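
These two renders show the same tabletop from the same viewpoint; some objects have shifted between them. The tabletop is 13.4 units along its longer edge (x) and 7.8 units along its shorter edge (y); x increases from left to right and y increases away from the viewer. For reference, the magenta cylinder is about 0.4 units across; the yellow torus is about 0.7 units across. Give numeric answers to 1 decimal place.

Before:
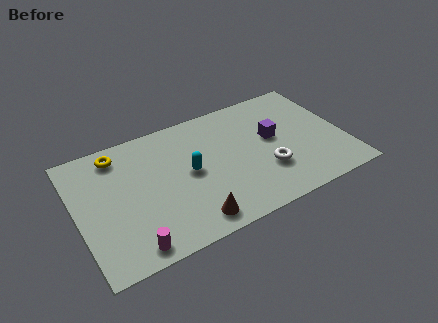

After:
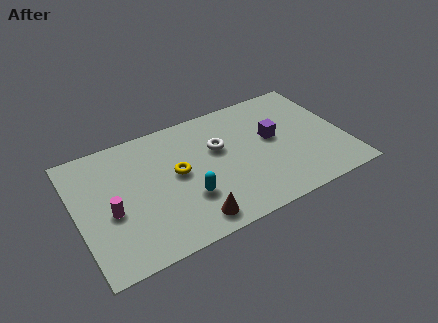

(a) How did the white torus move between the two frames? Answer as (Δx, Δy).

(-2.1, 2.4)

From the two frames, the white torus sits at roughly (9.3, 2.5) before and (7.2, 4.9) after.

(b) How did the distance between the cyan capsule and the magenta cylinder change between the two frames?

-0.7

The distance was about 4.5 in the first image and 3.8 in the second, so they moved 0.7 units closer together.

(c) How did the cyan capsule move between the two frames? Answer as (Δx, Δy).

(-0.3, -1.5)

The cyan capsule was at about (5.6, 4.0) and moved to about (5.3, 2.5).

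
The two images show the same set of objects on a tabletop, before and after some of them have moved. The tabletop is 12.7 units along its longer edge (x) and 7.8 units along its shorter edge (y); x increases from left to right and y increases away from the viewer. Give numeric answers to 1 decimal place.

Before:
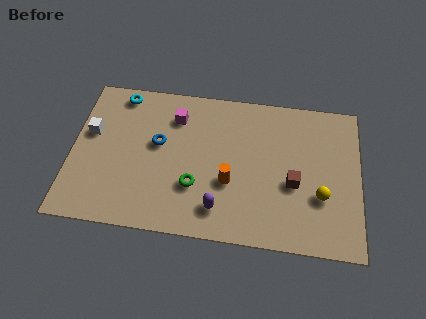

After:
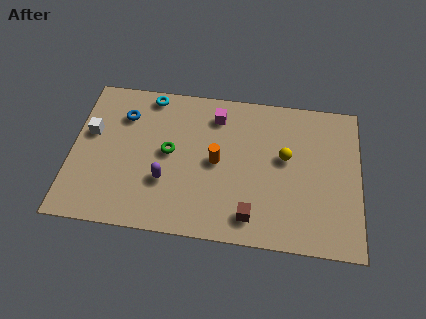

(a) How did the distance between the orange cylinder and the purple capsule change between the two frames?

+1.1

Before: roughly 1.5 units apart; after: 2.6. That's 1.1 units further apart.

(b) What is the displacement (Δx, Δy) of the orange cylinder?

(-0.6, 1.0)

The orange cylinder was at about (7.0, 2.9) and moved to about (6.4, 3.9).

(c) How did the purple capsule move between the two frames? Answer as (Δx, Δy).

(-2.4, 1.1)

The purple capsule started near (6.6, 1.5) and ended near (4.2, 2.6).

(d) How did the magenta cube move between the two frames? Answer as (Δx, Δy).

(1.8, 0.3)

The magenta cube was at about (4.5, 6.0) and moved to about (6.3, 6.3).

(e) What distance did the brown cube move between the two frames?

2.6

The brown cube moved from about (9.8, 3.2) to (8.0, 1.3), a distance of √(1.8² + 1.9²) ≈ 2.6.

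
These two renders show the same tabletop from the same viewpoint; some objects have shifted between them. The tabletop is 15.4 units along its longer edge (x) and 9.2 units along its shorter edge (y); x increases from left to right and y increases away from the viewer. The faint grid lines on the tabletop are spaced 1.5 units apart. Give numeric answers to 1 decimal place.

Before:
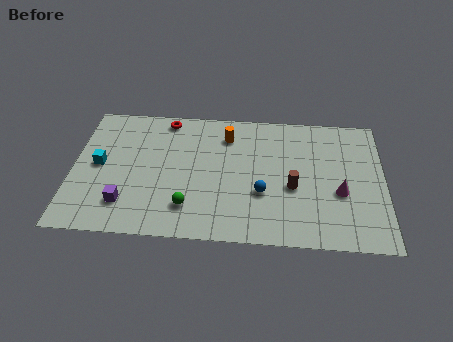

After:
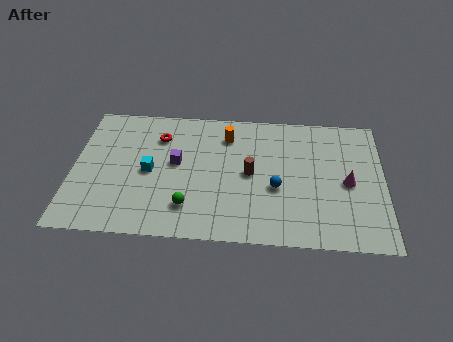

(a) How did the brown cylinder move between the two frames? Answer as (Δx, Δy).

(-2.1, 0.8)

From the two frames, the brown cylinder sits at roughly (10.9, 3.8) before and (8.8, 4.6) after.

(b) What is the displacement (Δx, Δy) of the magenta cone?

(0.4, 0.7)

From the two frames, the magenta cone sits at roughly (13.2, 3.6) before and (13.6, 4.3) after.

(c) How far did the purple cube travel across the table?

3.8

The purple cube moved from about (2.7, 2.1) to (5.1, 5.1), a distance of √(2.4² + 3.0²) ≈ 3.8.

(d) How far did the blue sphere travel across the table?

0.8

From (9.4, 3.3) to (10.1, 3.7), the blue sphere covered √(0.7² + 0.4²) ≈ 0.8 units.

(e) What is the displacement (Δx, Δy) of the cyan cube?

(2.5, -0.3)

The cyan cube was at about (1.3, 4.7) and moved to about (3.8, 4.4).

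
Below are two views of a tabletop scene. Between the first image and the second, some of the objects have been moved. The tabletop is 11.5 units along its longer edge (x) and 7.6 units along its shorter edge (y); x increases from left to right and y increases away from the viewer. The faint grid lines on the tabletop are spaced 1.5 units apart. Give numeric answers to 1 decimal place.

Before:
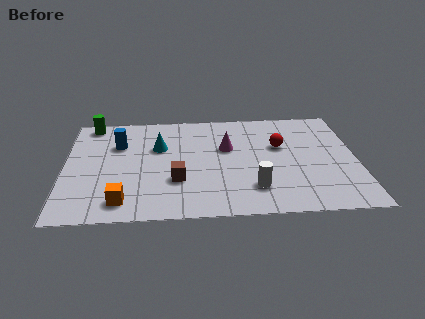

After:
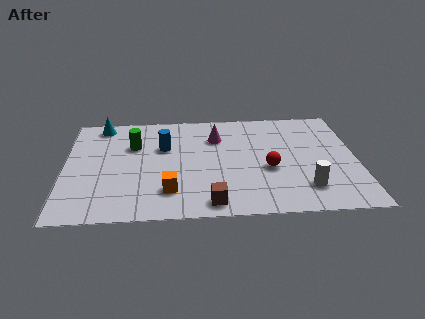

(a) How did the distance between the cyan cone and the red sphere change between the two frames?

+2.7

Before: roughly 4.8 units apart; after: 7.5. That's 2.7 units further apart.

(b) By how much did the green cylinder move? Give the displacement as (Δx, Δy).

(1.7, -1.7)

The green cylinder was at about (1.0, 6.8) and moved to about (2.7, 5.1).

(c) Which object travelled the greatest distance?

the cyan cone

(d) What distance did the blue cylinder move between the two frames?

1.8

From (2.1, 5.2) to (3.9, 4.9), the blue cylinder covered √(1.8² + 0.3²) ≈ 1.8 units.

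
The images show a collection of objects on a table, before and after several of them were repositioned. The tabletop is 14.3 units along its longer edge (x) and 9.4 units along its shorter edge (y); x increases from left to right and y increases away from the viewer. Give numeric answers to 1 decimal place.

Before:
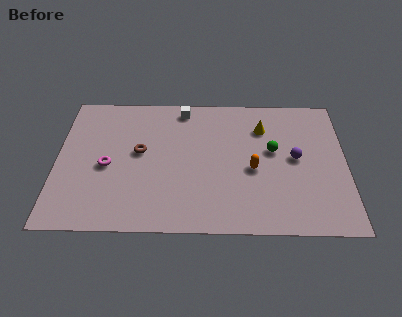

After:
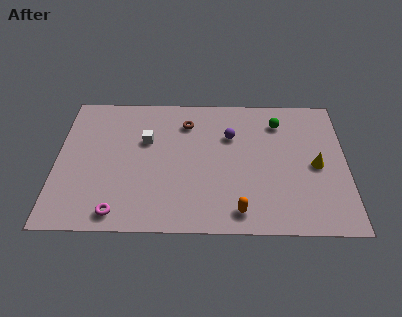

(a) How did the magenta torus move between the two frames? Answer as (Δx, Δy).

(0.6, -3.1)

The magenta torus started near (2.5, 4.2) and ended near (3.1, 1.1).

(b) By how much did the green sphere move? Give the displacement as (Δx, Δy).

(0.3, 2.0)

The green sphere was at about (10.7, 5.4) and moved to about (11.0, 7.4).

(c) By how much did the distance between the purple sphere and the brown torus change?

-5.3

The distance was about 7.7 in the first image and 2.4 in the second, so they moved 5.3 units closer together.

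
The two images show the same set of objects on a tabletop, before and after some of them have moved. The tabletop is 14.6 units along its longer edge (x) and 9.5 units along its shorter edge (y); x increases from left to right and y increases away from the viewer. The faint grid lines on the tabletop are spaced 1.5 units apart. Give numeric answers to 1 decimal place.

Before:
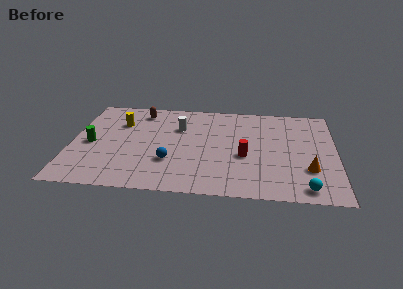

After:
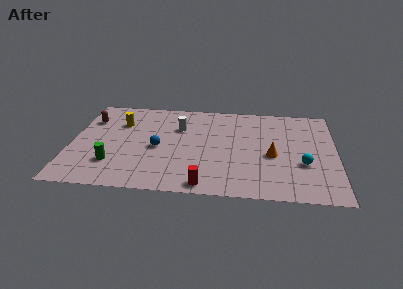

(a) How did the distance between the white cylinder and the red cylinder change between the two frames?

+1.3

The distance was about 4.5 in the first image and 5.8 in the second, so they moved 1.3 units further apart.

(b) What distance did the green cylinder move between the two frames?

2.3

The green cylinder was near (1.1, 4.4) before and (2.4, 2.5) after, so it travelled √(1.3² + 1.9²) ≈ 2.3 units.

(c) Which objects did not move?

the white cylinder and the yellow cylinder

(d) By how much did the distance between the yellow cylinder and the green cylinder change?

+1.5

Before: roughly 2.7 units apart; after: 4.2. That's 1.5 units further apart.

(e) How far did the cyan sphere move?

2.3

The cyan sphere was near (12.9, 1.1) before and (12.8, 3.4) after, so it travelled √(0.1² + 2.3²) ≈ 2.3 units.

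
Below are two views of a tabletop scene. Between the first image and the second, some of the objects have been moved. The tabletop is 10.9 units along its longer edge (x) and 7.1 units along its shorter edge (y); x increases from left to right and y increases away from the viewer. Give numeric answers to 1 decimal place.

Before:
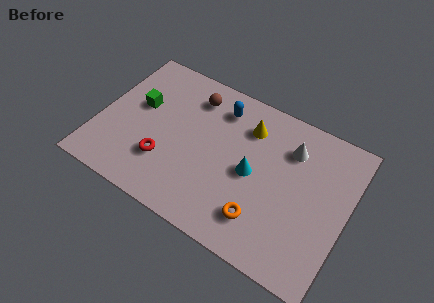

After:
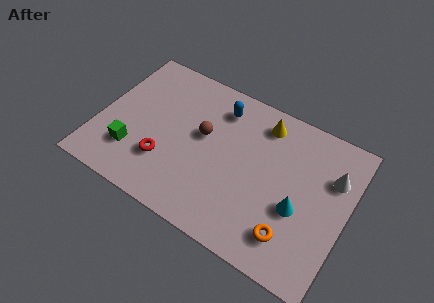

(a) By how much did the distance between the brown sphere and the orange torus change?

-0.5

They were about 5.5 units apart before and 5.0 after — 0.5 units closer together.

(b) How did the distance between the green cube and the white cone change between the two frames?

+2.2

Before: roughly 6.7 units apart; after: 8.9. That's 2.2 units further apart.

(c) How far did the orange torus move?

1.3

From (7.5, 1.6) to (8.8, 1.5), the orange torus covered √(1.3² + 0.1²) ≈ 1.3 units.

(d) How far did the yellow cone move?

0.8

From (6.3, 5.4) to (6.9, 5.9), the yellow cone covered √(0.6² + 0.5²) ≈ 0.8 units.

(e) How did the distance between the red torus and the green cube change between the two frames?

-1.2

Before: roughly 2.6 units apart; after: 1.4. That's 1.2 units closer together.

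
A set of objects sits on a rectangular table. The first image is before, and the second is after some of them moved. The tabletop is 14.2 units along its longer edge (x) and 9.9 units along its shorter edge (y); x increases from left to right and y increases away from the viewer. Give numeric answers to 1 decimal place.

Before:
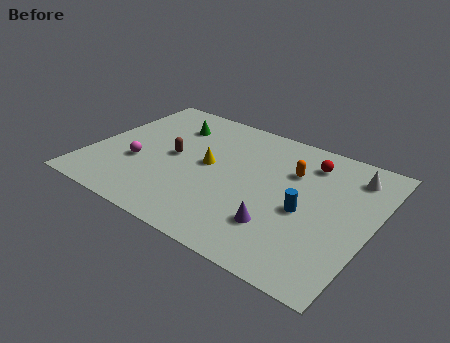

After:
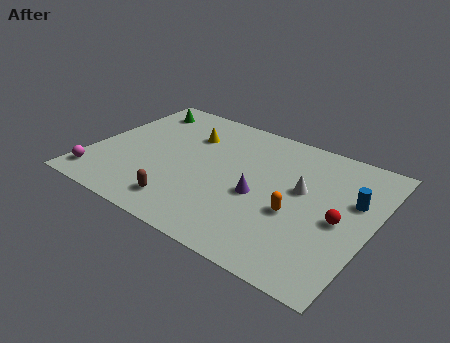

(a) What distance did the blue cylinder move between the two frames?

2.8

From (11.0, 4.3) to (13.1, 6.2), the blue cylinder covered √(2.1² + 1.9²) ≈ 2.8 units.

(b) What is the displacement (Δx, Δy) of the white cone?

(-2.2, -2.3)

The white cone started near (12.8, 8.0) and ended near (10.6, 5.7).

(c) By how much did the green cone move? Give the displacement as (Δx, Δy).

(-1.9, 0.7)

From the two frames, the green cone sits at roughly (3.5, 7.5) before and (1.6, 8.2) after.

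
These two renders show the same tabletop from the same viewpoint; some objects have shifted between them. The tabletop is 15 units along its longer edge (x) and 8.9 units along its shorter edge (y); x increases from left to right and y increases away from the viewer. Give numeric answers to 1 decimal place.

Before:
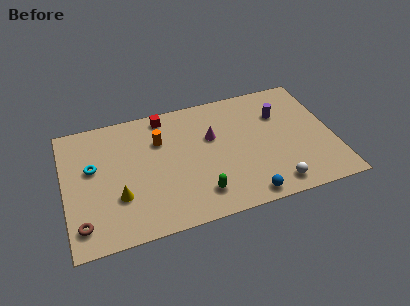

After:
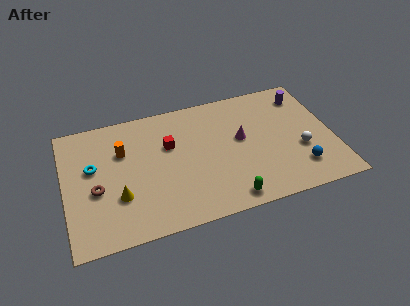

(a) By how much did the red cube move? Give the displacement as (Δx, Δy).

(0.1, -2.2)

From the two frames, the red cube sits at roughly (5.8, 7.9) before and (5.9, 5.7) after.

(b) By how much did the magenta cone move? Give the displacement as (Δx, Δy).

(1.6, -0.6)

From the two frames, the magenta cone sits at roughly (8.3, 5.6) before and (9.9, 5.0) after.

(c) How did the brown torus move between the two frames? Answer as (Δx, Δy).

(0.9, 2.1)

The brown torus started near (0.8, 1.6) and ended near (1.7, 3.7).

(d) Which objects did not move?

the yellow cone and the cyan torus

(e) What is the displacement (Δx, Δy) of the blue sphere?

(3.1, 1.1)

The blue sphere started near (9.8, 0.9) and ended near (12.9, 2.0).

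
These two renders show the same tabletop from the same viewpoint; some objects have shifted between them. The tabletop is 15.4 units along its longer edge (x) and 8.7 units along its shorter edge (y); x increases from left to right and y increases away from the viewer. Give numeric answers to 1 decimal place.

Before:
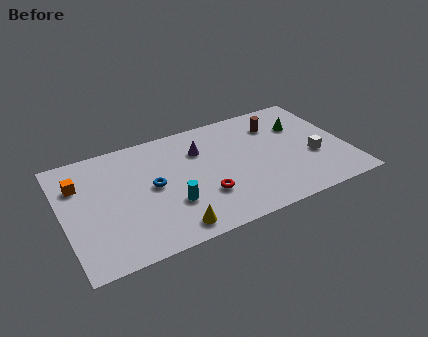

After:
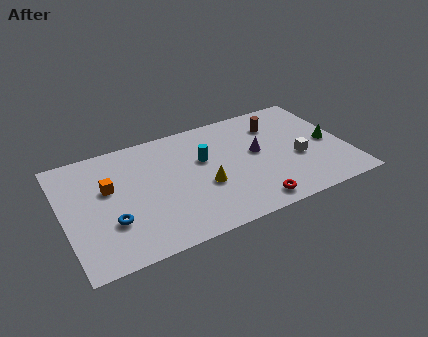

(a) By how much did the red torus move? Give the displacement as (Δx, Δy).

(2.4, -1.6)

From the two frames, the red torus sits at roughly (7.4, 2.7) before and (9.8, 1.1) after.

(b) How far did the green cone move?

2.3

From (13.2, 6.0) to (14.5, 4.1), the green cone covered √(1.3² + 1.9²) ≈ 2.3 units.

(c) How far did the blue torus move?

2.9

The blue torus was near (4.8, 4.5) before and (2.4, 2.8) after, so it travelled √(2.4² + 1.7²) ≈ 2.9 units.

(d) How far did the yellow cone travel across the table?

3.1

The yellow cone moved from about (5.4, 1.1) to (7.5, 3.4), a distance of √(2.1² + 2.3²) ≈ 3.1.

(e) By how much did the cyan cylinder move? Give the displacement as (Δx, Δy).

(2.1, 2.6)

The cyan cylinder was at about (5.6, 2.8) and moved to about (7.7, 5.4).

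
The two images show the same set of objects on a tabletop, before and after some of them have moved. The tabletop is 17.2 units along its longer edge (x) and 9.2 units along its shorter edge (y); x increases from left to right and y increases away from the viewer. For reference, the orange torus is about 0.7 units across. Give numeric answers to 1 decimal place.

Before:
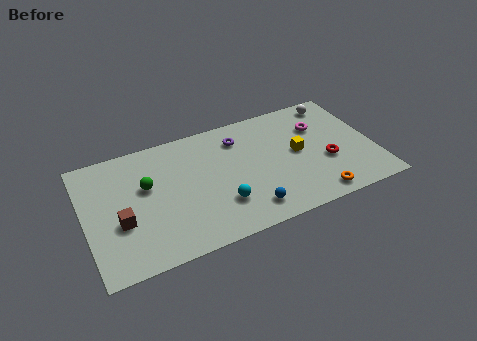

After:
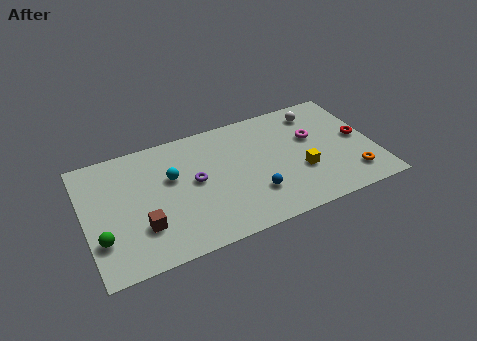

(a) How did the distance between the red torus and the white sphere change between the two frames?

-1.0

They were about 4.6 units apart before and 3.6 after — 1.0 units closer together.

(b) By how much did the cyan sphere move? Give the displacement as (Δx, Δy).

(-2.6, 3.1)

From the two frames, the cyan sphere sits at roughly (7.8, 2.6) before and (5.2, 5.7) after.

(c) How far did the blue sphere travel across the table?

1.1

The blue sphere was near (9.3, 1.6) before and (9.8, 2.6) after, so it travelled √(0.5² + 1.0²) ≈ 1.1 units.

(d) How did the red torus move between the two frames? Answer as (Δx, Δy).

(2.1, 1.2)

From the two frames, the red torus sits at roughly (14.3, 3.5) before and (16.4, 4.7) after.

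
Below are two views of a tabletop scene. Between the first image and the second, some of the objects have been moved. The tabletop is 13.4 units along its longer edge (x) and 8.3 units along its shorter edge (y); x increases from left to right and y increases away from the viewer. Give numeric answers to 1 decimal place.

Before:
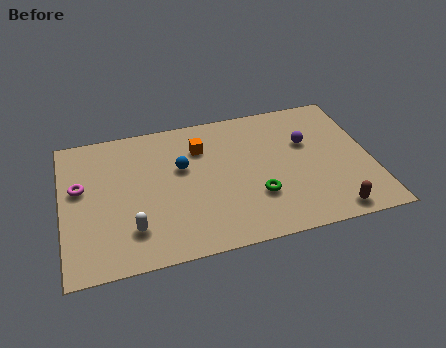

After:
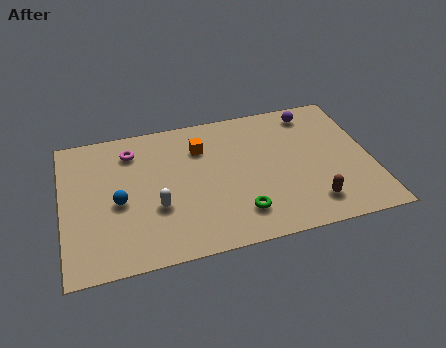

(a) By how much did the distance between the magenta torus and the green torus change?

-1.3

The distance was about 7.8 in the first image and 6.5 in the second, so they moved 1.3 units closer together.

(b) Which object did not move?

the orange cube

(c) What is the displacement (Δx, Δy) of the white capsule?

(1.1, 1.0)

The white capsule started near (2.9, 2.0) and ended near (4.0, 3.0).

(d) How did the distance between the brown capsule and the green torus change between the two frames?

-0.4

Before: roughly 3.5 units apart; after: 3.1. That's 0.4 units closer together.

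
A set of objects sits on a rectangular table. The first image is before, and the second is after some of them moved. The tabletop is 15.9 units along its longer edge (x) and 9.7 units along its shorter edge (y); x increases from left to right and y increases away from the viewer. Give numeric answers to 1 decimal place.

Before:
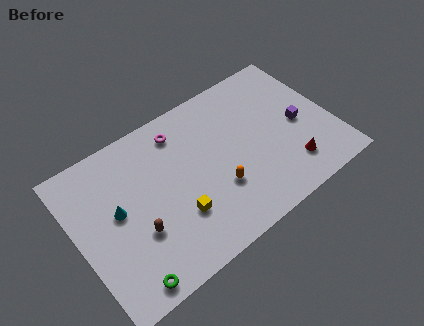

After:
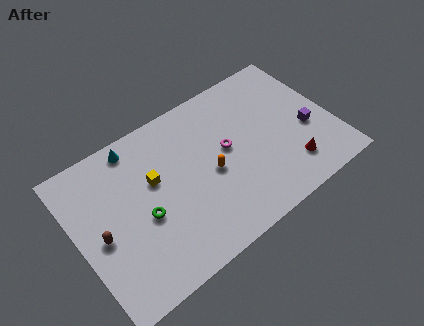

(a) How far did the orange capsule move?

1.2

The orange capsule was near (8.4, 3.2) before and (8.2, 4.4) after, so it travelled √(0.2² + 1.2²) ≈ 1.2 units.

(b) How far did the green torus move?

3.5

The green torus was near (2.2, 1.0) before and (3.9, 4.1) after, so it travelled √(1.7² + 3.1²) ≈ 3.5 units.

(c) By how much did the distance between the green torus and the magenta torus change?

-2.8

They were about 8.4 units apart before and 5.6 after — 2.8 units closer together.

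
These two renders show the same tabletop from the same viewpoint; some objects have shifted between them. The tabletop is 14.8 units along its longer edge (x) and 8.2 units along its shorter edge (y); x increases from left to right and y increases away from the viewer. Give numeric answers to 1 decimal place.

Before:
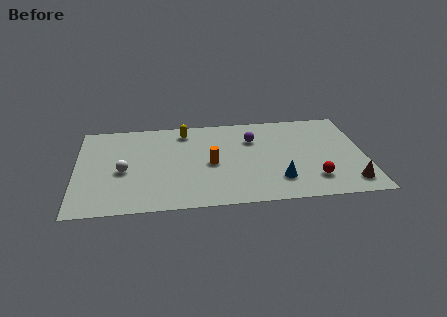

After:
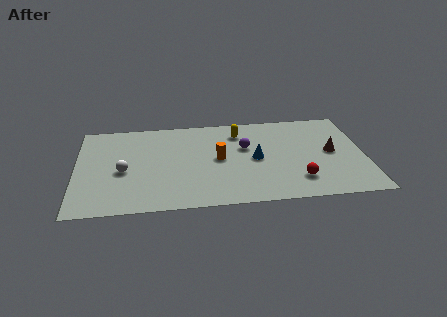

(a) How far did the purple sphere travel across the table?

0.8

From (9.1, 5.8) to (8.7, 5.1), the purple sphere covered √(0.4² + 0.7²) ≈ 0.8 units.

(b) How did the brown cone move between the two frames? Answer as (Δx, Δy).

(-0.8, 2.8)

From the two frames, the brown cone sits at roughly (13.9, 1.4) before and (13.1, 4.2) after.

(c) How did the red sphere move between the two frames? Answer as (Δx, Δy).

(-0.8, 0.0)

From the two frames, the red sphere sits at roughly (12.1, 1.9) before and (11.3, 1.9) after.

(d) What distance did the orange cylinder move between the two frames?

0.6

The orange cylinder moved from about (6.9, 3.8) to (7.3, 4.2), a distance of √(0.4² + 0.4²) ≈ 0.6.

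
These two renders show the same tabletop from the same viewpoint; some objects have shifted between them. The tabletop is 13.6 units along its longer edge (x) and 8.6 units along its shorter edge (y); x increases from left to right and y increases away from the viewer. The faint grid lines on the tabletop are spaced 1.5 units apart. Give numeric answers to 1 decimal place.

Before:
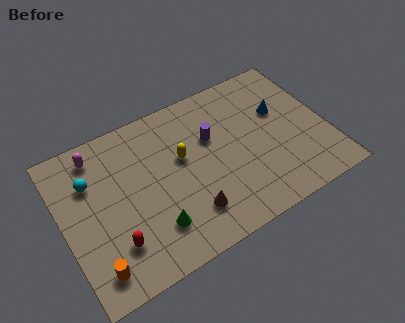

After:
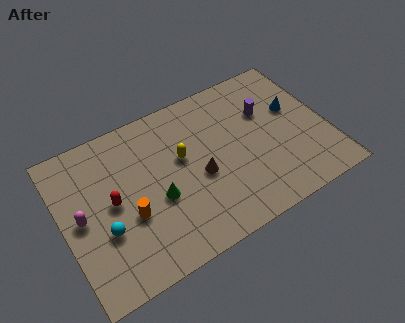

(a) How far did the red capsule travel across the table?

2.2

From (2.3, 2.2) to (2.5, 4.4), the red capsule covered √(0.2² + 2.2²) ≈ 2.2 units.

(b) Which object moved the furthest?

the magenta capsule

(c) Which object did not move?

the yellow capsule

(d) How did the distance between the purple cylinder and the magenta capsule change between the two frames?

+3.9

They were about 6.0 units apart before and 9.9 after — 3.9 units further apart.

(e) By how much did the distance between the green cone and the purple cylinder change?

+1.5

The distance was about 4.9 in the first image and 6.4 in the second, so they moved 1.5 units further apart.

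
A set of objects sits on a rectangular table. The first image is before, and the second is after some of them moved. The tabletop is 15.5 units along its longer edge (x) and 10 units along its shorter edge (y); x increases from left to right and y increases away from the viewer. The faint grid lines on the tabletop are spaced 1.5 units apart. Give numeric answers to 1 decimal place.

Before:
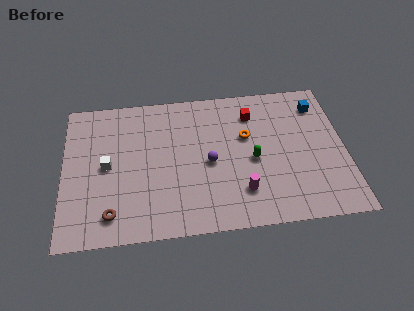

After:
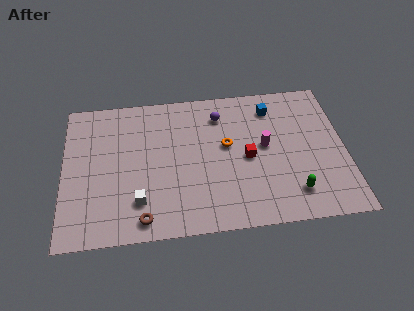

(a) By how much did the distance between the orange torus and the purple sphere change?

-0.4

The distance was about 2.6 in the first image and 2.2 in the second, so they moved 0.4 units closer together.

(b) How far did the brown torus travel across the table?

1.8

The brown torus moved from about (2.6, 1.7) to (4.3, 1.2), a distance of √(1.7² + 0.5²) ≈ 1.8.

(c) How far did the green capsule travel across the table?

3.3

The green capsule moved from about (10.4, 4.5) to (12.5, 2.0), a distance of √(2.1² + 2.5²) ≈ 3.3.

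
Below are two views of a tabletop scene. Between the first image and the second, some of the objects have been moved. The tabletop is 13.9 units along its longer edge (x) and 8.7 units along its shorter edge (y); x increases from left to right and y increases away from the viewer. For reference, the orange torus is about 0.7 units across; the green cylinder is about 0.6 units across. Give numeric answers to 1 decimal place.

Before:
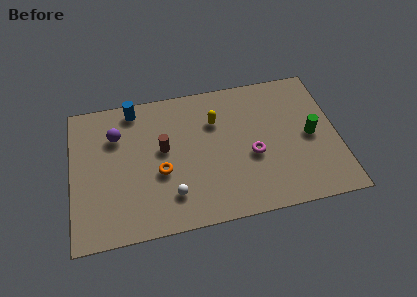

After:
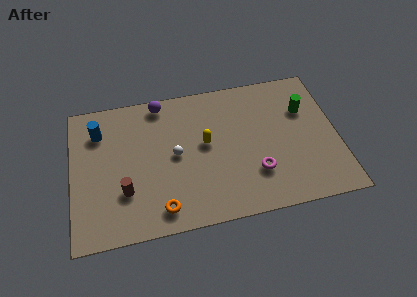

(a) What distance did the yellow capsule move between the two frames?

1.4

From (7.6, 6.1) to (7.0, 4.8), the yellow capsule covered √(0.6² + 1.3²) ≈ 1.4 units.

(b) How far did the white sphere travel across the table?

2.4

From (5.1, 2.0) to (5.4, 4.4), the white sphere covered √(0.3² + 2.4²) ≈ 2.4 units.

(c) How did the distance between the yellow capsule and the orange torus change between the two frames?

+0.3

The distance was about 4.0 in the first image and 4.3 in the second, so they moved 0.3 units further apart.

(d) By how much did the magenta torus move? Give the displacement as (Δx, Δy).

(0.1, -1.1)

The magenta torus was at about (9.4, 3.6) and moved to about (9.5, 2.5).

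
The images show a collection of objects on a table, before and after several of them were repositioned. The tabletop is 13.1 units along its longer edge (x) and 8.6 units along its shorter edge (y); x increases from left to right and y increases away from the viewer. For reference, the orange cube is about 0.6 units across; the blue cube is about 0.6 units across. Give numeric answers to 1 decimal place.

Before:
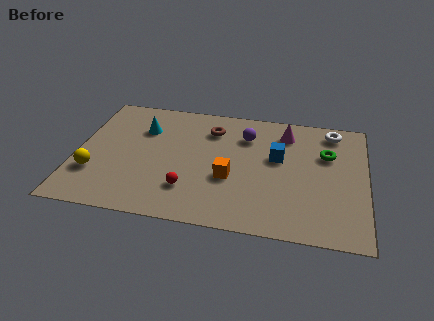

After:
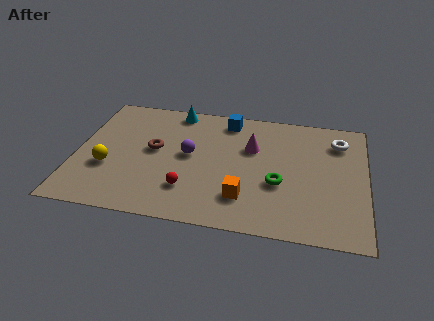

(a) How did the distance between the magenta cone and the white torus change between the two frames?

+1.9

They were about 2.2 units apart before and 4.1 after — 1.9 units further apart.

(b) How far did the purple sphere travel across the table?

3.1

The purple sphere moved from about (7.6, 6.4) to (5.1, 4.6), a distance of √(2.5² + 1.8²) ≈ 3.1.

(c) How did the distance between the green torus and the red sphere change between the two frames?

-2.9

Before: roughly 7.0 units apart; after: 4.1. That's 2.9 units closer together.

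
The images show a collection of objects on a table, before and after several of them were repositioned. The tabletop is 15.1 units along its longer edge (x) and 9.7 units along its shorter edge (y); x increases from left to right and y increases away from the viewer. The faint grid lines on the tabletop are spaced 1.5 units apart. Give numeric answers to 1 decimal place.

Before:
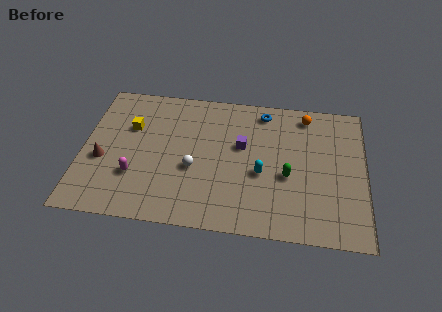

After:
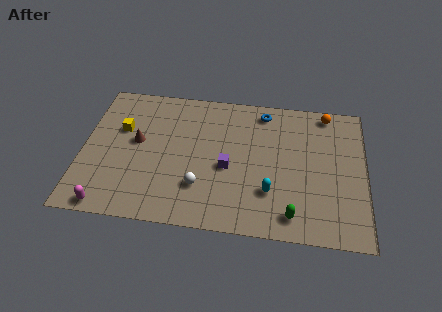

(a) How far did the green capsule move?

2.6

The green capsule was near (11.0, 4.0) before and (11.3, 1.4) after, so it travelled √(0.3² + 2.6²) ≈ 2.6 units.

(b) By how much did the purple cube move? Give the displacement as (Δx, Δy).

(-0.7, -1.6)

From the two frames, the purple cube sits at roughly (8.5, 5.8) before and (7.8, 4.2) after.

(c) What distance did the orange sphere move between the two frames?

1.1

The orange sphere moved from about (11.9, 8.4) to (13.0, 8.7), a distance of √(1.1² + 0.3²) ≈ 1.1.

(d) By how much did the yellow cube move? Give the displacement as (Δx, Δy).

(-0.5, -0.2)

The yellow cube was at about (2.5, 6.4) and moved to about (2.0, 6.2).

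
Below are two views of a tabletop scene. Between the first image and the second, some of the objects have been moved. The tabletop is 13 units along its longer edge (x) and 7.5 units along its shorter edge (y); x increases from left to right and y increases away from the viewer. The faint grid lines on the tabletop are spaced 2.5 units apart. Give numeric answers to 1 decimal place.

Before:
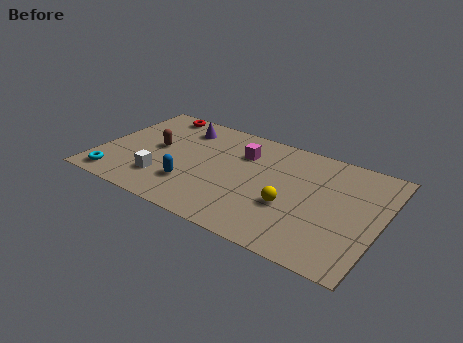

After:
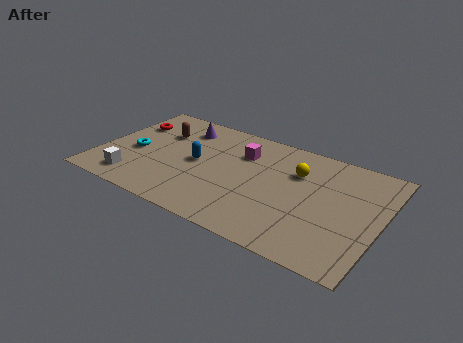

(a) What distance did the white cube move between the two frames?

1.4

The white cube moved from about (3.2, 1.9) to (1.9, 1.3), a distance of √(1.3² + 0.6²) ≈ 1.4.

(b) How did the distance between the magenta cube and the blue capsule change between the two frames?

-1.3

They were about 3.8 units apart before and 2.5 after — 1.3 units closer together.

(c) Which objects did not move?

the magenta cube and the purple cone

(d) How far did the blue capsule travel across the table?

1.7

The blue capsule moved from about (4.5, 2.1) to (4.5, 3.8), a distance of √(0.0² + 1.7²) ≈ 1.7.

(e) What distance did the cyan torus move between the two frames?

2.4

The cyan torus was near (1.1, 1.0) before and (1.6, 3.3) after, so it travelled √(0.5² + 2.3²) ≈ 2.4 units.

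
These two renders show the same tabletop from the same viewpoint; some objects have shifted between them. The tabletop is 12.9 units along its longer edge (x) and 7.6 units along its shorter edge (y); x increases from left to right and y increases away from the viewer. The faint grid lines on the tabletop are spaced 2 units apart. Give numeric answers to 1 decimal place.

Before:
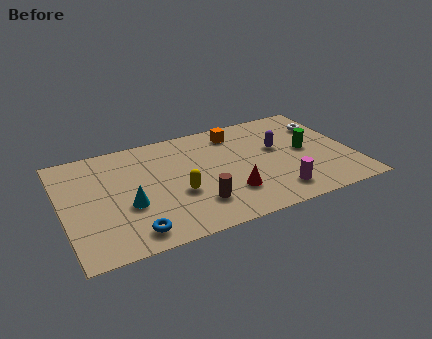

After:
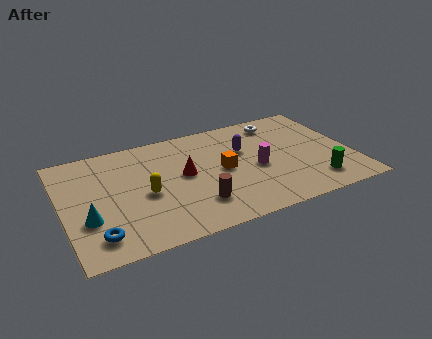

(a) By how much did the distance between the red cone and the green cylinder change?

+2.1

They were about 4.1 units apart before and 6.2 after — 2.1 units further apart.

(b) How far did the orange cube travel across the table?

2.7

From (8.0, 6.3) to (7.1, 3.8), the orange cube covered √(0.9² + 2.5²) ≈ 2.7 units.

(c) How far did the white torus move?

2.2

From (12.0, 5.5) to (10.0, 6.4), the white torus covered √(2.0² + 0.9²) ≈ 2.2 units.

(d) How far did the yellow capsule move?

1.5

The yellow capsule was near (5.0, 2.9) before and (3.6, 3.4) after, so it travelled √(1.4² + 0.5²) ≈ 1.5 units.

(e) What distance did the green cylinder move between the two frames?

2.4

The green cylinder was near (10.9, 3.9) before and (11.0, 1.5) after, so it travelled √(0.1² + 2.4²) ≈ 2.4 units.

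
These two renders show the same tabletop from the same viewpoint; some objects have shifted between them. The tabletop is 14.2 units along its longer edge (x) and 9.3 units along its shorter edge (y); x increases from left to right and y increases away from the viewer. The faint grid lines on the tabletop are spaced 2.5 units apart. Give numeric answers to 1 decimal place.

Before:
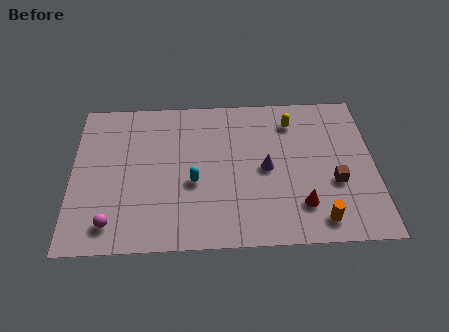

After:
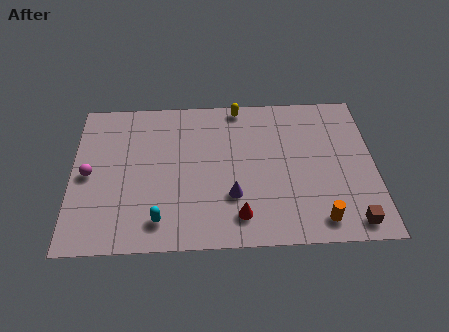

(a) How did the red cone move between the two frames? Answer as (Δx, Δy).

(-2.9, -0.5)

The red cone was at about (10.7, 2.2) and moved to about (7.8, 1.7).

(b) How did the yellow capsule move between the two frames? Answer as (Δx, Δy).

(-2.5, 1.1)

The yellow capsule started near (10.4, 7.4) and ended near (7.9, 8.5).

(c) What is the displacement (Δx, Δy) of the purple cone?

(-1.6, -1.6)

From the two frames, the purple cone sits at roughly (9.1, 4.5) before and (7.5, 2.9) after.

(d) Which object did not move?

the orange cylinder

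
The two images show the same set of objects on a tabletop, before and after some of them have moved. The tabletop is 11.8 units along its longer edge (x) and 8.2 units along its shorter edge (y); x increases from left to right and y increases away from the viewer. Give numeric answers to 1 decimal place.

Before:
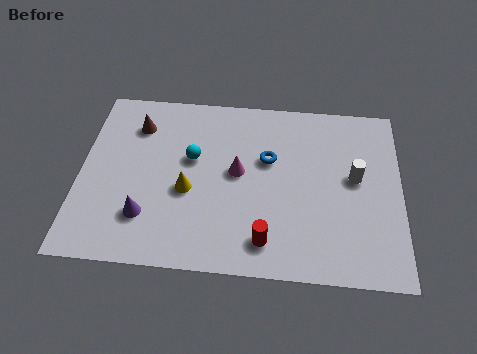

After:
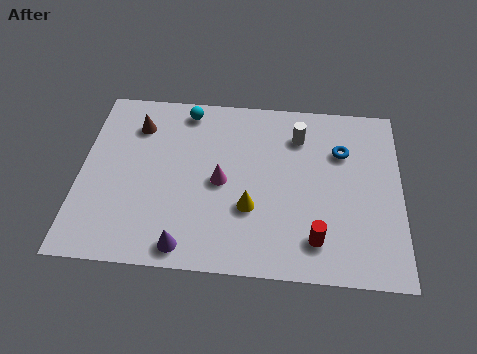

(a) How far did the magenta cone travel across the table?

0.8

The magenta cone was near (5.8, 4.4) before and (5.2, 3.9) after, so it travelled √(0.6² + 0.5²) ≈ 0.8 units.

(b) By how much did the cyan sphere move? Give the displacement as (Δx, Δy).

(-0.3, 2.3)

The cyan sphere was at about (4.1, 4.9) and moved to about (3.8, 7.2).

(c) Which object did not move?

the brown cone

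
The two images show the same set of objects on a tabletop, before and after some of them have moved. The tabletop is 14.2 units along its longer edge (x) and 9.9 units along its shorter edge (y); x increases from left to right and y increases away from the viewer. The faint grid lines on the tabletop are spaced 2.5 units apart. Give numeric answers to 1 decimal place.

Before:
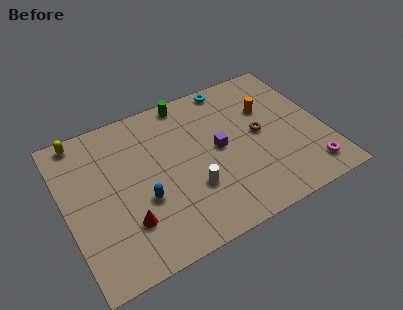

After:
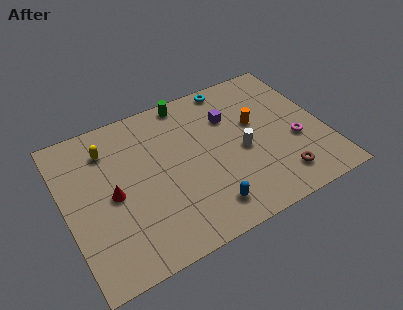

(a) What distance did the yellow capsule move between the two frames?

1.8

The yellow capsule moved from about (1.3, 9.0) to (2.6, 7.7), a distance of √(1.3² + 1.3²) ≈ 1.8.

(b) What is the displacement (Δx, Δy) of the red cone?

(-0.5, 2.0)

The red cone started near (3.0, 2.7) and ended near (2.5, 4.7).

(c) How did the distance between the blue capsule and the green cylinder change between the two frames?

+1.1

They were about 6.2 units apart before and 7.3 after — 1.1 units further apart.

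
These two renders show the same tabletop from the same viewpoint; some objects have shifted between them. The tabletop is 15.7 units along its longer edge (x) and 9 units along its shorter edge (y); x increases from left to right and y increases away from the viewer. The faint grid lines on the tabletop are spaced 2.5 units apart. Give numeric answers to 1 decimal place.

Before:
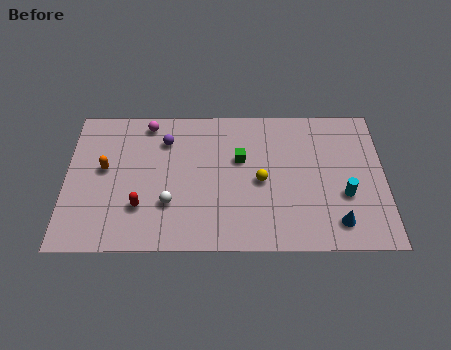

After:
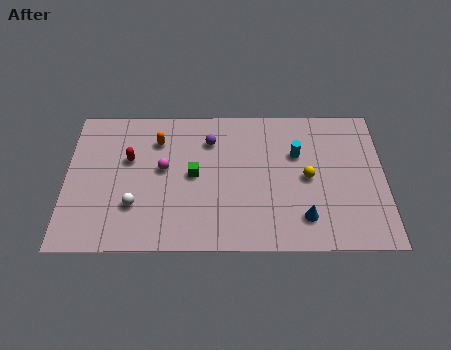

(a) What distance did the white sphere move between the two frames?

1.7

From (5.1, 2.8) to (3.4, 2.7), the white sphere covered √(1.7² + 0.1²) ≈ 1.7 units.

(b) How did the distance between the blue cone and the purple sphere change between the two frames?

-3.2

Before: roughly 9.9 units apart; after: 6.7. That's 3.2 units closer together.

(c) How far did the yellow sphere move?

2.3

The yellow sphere moved from about (9.6, 4.2) to (11.9, 4.4), a distance of √(2.3² + 0.2²) ≈ 2.3.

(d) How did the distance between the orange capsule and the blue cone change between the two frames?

-3.2

The distance was about 11.9 in the first image and 8.7 in the second, so they moved 3.2 units closer together.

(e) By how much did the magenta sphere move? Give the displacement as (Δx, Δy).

(0.8, -2.9)

The magenta sphere started near (4.0, 7.9) and ended near (4.8, 5.0).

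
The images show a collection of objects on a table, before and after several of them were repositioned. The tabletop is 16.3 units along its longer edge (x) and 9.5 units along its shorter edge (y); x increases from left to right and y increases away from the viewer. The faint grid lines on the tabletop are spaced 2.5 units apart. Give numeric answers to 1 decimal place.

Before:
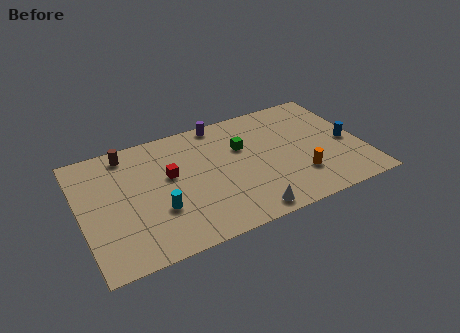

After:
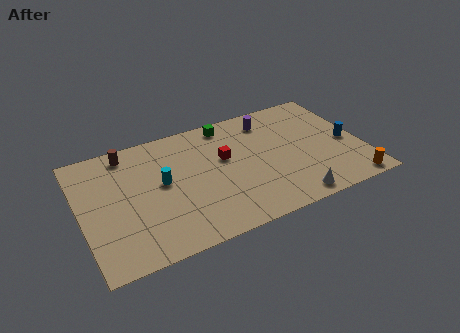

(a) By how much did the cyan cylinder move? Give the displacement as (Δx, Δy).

(0.4, 2.0)

From the two frames, the cyan cylinder sits at roughly (4.3, 3.2) before and (4.7, 5.2) after.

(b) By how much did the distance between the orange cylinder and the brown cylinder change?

+3.3

The distance was about 11.0 in the first image and 14.3 in the second, so they moved 3.3 units further apart.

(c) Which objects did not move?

the blue cylinder and the brown cylinder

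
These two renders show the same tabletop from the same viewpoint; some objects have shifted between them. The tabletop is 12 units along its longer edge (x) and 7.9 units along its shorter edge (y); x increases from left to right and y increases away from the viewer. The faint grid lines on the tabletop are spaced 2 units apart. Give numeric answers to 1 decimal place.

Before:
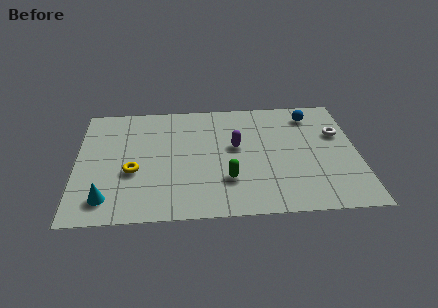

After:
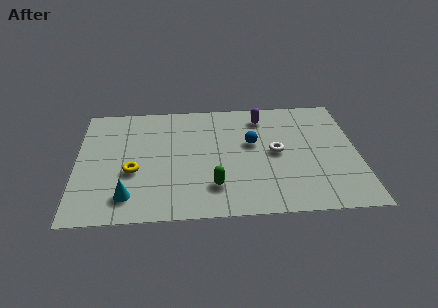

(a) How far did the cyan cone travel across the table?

0.9

The cyan cone moved from about (1.3, 1.4) to (2.2, 1.5), a distance of √(0.9² + 0.1²) ≈ 0.9.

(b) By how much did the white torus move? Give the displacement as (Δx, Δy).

(-2.7, -1.1)

The white torus was at about (11.2, 5.1) and moved to about (8.5, 4.0).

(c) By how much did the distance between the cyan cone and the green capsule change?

-1.6

Before: roughly 5.2 units apart; after: 3.6. That's 1.6 units closer together.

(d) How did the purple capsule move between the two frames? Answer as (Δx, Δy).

(1.2, 2.0)

The purple capsule started near (6.8, 4.5) and ended near (8.0, 6.5).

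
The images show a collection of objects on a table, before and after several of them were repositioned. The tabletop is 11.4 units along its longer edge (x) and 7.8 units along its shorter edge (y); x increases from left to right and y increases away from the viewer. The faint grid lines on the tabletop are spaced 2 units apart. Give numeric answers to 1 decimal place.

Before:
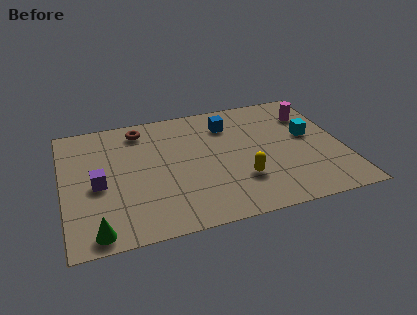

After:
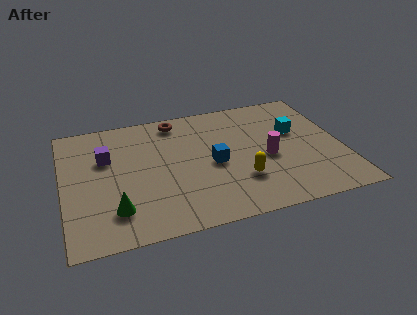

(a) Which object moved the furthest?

the magenta cylinder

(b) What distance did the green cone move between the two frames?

1.3

The green cone moved from about (1.2, 0.8) to (2.0, 1.8), a distance of √(0.8² + 1.0²) ≈ 1.3.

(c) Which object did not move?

the yellow capsule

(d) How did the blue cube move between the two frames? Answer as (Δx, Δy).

(-0.8, -2.4)

From the two frames, the blue cube sits at roughly (6.9, 6.0) before and (6.1, 3.6) after.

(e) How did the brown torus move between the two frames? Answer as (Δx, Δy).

(1.5, 0.2)

From the two frames, the brown torus sits at roughly (3.3, 6.6) before and (4.8, 6.8) after.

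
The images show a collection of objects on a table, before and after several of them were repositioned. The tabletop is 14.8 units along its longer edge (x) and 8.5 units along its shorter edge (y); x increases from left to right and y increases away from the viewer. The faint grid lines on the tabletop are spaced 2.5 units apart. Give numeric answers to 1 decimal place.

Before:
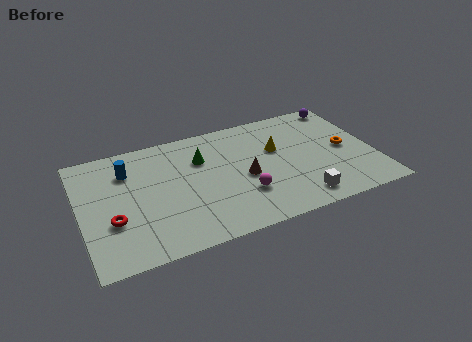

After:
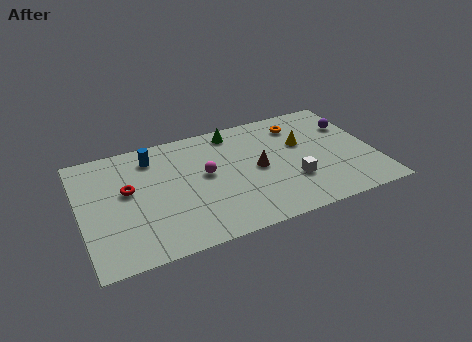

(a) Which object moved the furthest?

the orange torus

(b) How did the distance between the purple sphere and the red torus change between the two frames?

-1.6

The distance was about 13.1 in the first image and 11.5 in the second, so they moved 1.6 units closer together.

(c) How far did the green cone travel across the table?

2.3

From (6.2, 5.9) to (8.0, 7.4), the green cone covered √(1.8² + 1.5²) ≈ 2.3 units.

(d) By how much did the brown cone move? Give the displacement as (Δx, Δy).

(0.7, 0.4)

The brown cone was at about (8.2, 3.8) and moved to about (8.9, 4.2).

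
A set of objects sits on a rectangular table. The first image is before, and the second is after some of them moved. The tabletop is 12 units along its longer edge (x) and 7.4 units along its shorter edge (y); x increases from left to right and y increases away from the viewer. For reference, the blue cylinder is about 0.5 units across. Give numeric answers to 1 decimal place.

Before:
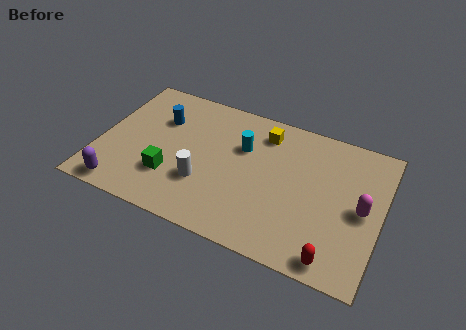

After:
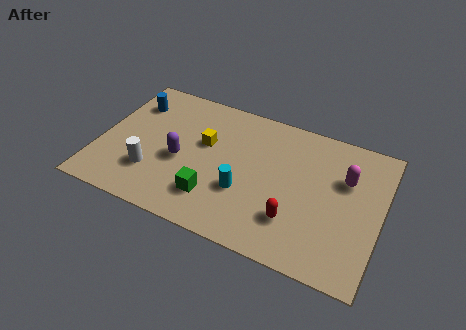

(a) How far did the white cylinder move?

2.2

From (4.6, 2.4) to (2.4, 2.1), the white cylinder covered √(2.2² + 0.3²) ≈ 2.2 units.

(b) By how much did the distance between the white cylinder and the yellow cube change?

-1.1

They were about 4.2 units apart before and 3.1 after — 1.1 units closer together.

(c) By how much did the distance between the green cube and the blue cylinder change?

+2.5

Before: roughly 3.0 units apart; after: 5.5. That's 2.5 units further apart.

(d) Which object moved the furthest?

the purple capsule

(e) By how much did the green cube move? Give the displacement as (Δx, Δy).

(1.9, -0.4)

The green cube was at about (3.2, 2.2) and moved to about (5.1, 1.8).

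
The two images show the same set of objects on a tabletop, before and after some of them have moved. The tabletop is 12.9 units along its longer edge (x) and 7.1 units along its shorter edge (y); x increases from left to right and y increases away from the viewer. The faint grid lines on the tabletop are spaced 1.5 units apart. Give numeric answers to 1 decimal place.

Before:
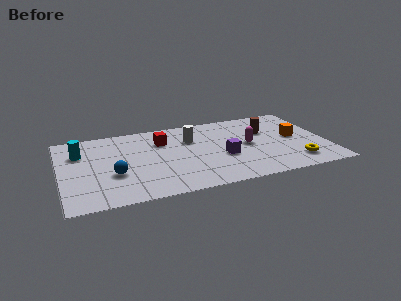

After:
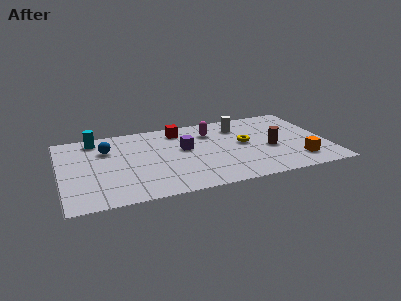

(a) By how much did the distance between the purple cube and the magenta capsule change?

+0.3

The distance was about 1.5 in the first image and 1.8 in the second, so they moved 0.3 units further apart.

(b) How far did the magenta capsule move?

2.4

The magenta capsule was near (9.1, 3.6) before and (7.4, 5.3) after, so it travelled √(1.7² + 1.7²) ≈ 2.4 units.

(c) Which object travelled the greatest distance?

the yellow torus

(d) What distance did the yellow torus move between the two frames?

3.3

The yellow torus was near (11.2, 1.4) before and (8.9, 3.8) after, so it travelled √(2.3² + 2.4²) ≈ 3.3 units.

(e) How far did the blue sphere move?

2.4

The blue sphere moved from about (2.5, 2.6) to (2.3, 5.0), a distance of √(0.2² + 2.4²) ≈ 2.4.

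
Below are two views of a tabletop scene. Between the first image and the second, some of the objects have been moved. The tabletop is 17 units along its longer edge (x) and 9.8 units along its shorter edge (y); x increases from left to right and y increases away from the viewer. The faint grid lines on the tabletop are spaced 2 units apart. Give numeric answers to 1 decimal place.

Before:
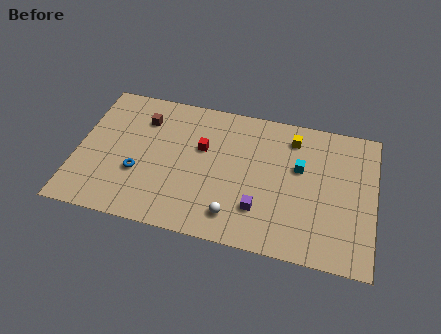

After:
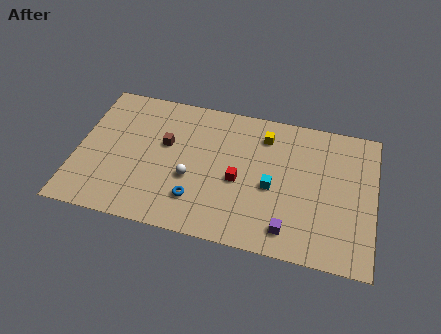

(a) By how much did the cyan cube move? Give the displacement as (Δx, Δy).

(-1.5, -1.7)

The cyan cube started near (12.7, 6.0) and ended near (11.2, 4.3).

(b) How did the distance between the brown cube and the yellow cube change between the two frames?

-2.7

The distance was about 8.6 in the first image and 5.9 in the second, so they moved 2.7 units closer together.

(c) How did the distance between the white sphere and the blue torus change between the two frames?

-4.4

The distance was about 5.9 in the first image and 1.5 in the second, so they moved 4.4 units closer together.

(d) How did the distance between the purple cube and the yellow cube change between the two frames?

+0.8

They were about 5.6 units apart before and 6.4 after — 0.8 units further apart.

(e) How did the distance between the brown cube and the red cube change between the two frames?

+0.9

They were about 3.7 units apart before and 4.6 after — 0.9 units further apart.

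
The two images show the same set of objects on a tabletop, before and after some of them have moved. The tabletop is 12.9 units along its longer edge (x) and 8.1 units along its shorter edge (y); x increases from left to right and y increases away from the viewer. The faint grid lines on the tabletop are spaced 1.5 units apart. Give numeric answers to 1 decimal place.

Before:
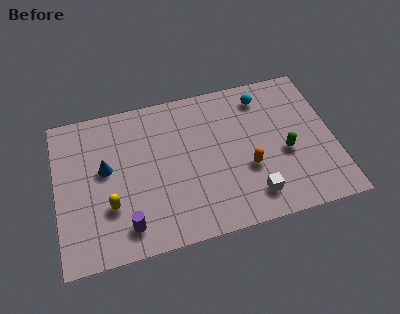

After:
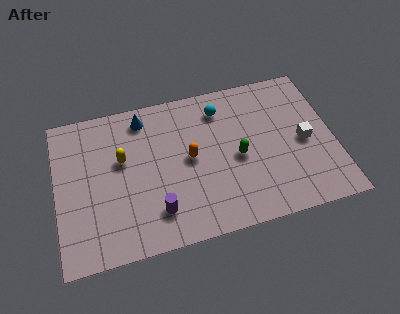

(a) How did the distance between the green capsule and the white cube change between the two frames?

+0.6

Before: roughly 2.5 units apart; after: 3.1. That's 0.6 units further apart.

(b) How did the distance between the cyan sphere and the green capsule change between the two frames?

-0.5

Before: roughly 3.4 units apart; after: 2.9. That's 0.5 units closer together.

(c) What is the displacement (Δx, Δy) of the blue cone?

(1.9, 2.3)

From the two frames, the blue cone sits at roughly (2.3, 4.6) before and (4.2, 6.9) after.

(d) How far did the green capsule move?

2.2

From (10.6, 3.4) to (8.4, 3.7), the green capsule covered √(2.2² + 0.3²) ≈ 2.2 units.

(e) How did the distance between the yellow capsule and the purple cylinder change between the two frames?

+2.0

They were about 1.4 units apart before and 3.4 after — 2.0 units further apart.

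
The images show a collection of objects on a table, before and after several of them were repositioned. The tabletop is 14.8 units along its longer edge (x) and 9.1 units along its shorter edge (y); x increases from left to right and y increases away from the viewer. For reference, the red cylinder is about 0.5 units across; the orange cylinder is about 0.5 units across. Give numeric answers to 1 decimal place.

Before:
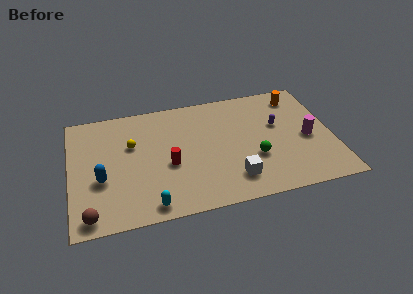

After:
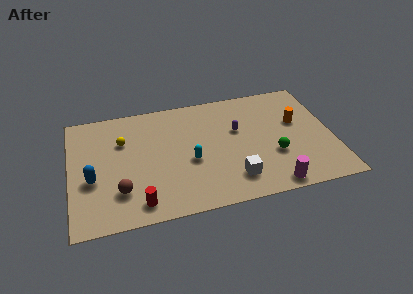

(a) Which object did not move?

the white cube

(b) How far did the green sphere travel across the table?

1.1

The green sphere moved from about (10.3, 3.2) to (11.4, 3.2), a distance of √(1.1² + 0.0²) ≈ 1.1.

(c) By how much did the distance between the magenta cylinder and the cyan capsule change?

-4.3

The distance was about 9.6 in the first image and 5.3 in the second, so they moved 4.3 units closer together.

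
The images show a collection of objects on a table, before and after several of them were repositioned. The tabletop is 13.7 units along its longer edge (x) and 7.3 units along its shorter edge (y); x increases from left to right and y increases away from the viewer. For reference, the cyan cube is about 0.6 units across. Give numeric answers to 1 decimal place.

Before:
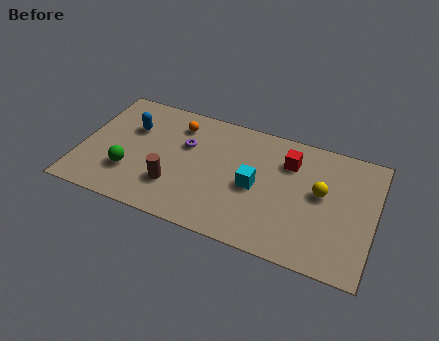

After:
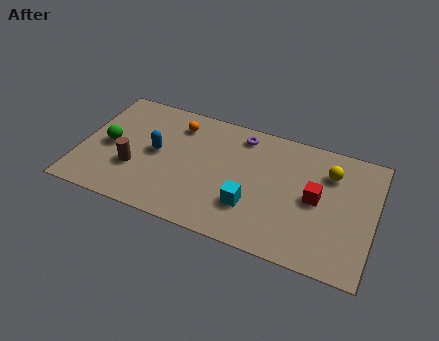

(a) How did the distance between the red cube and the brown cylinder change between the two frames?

+2.4

Before: roughly 6.1 units apart; after: 8.5. That's 2.4 units further apart.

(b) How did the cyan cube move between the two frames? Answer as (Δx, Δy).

(-0.1, -1.2)

From the two frames, the cyan cube sits at roughly (8.2, 3.4) before and (8.1, 2.2) after.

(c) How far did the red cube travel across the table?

2.2

The red cube moved from about (9.6, 5.4) to (11.0, 3.7), a distance of √(1.4² + 1.7²) ≈ 2.2.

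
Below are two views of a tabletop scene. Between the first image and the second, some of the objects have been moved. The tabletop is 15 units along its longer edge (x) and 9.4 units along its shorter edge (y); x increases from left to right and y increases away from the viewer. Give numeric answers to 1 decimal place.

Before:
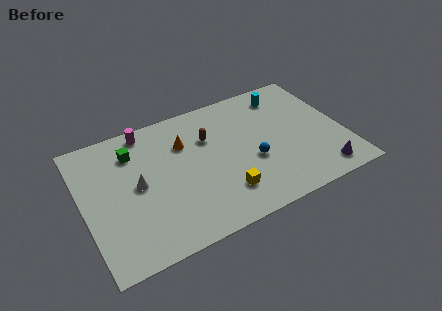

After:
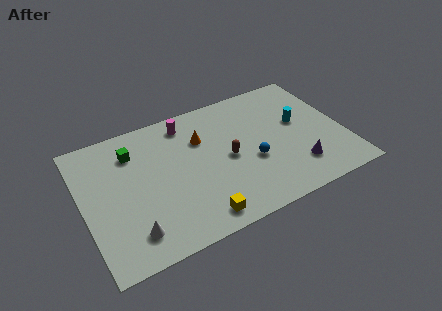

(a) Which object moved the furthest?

the white cone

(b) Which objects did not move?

the green cube and the blue sphere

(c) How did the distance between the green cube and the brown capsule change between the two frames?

+1.5

Before: roughly 4.4 units apart; after: 5.9. That's 1.5 units further apart.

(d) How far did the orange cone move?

1.0

The orange cone was near (6.0, 6.6) before and (7.0, 6.5) after, so it travelled √(1.0² + 0.1²) ≈ 1.0 units.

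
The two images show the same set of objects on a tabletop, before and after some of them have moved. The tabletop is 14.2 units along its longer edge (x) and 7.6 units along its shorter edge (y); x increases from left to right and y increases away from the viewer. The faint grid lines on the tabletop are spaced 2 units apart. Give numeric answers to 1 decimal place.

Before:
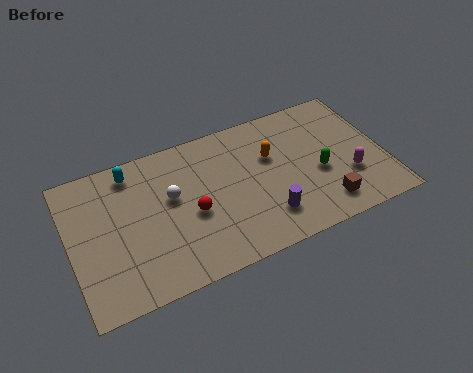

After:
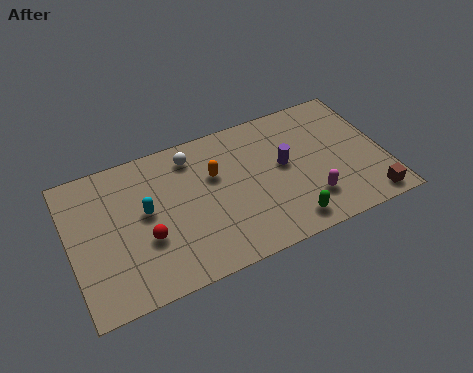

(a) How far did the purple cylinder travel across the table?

2.6

From (8.6, 1.8) to (9.7, 4.2), the purple cylinder covered √(1.1² + 2.4²) ≈ 2.6 units.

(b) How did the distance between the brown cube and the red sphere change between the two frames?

+4.0

They were about 6.1 units apart before and 10.1 after — 4.0 units further apart.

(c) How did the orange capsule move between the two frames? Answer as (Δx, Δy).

(-2.6, 0.0)

The orange capsule started near (9.2, 4.9) and ended near (6.6, 4.9).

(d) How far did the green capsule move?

2.7

The green capsule moved from about (11.2, 3.2) to (9.5, 1.1), a distance of √(1.7² + 2.1²) ≈ 2.7.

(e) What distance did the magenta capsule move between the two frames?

2.0

The magenta capsule moved from about (12.5, 2.5) to (10.6, 1.9), a distance of √(1.9² + 0.6²) ≈ 2.0.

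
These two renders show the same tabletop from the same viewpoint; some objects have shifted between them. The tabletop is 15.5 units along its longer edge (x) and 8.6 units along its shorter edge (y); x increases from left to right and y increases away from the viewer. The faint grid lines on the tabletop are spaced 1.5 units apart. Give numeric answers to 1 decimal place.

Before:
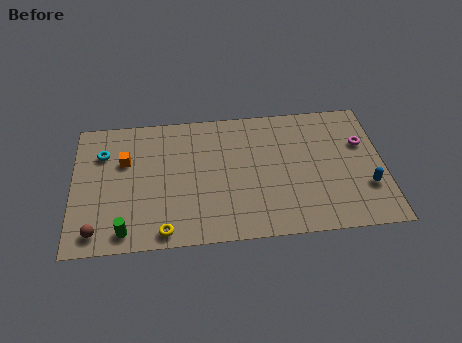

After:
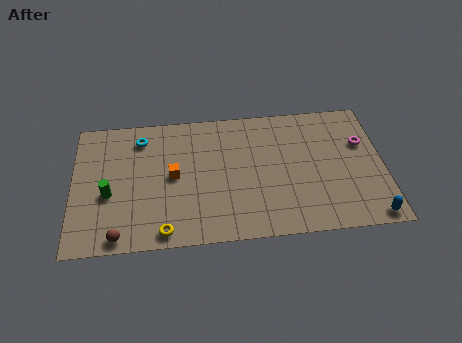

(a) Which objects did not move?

the yellow torus and the magenta torus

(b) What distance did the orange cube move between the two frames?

2.7

The orange cube moved from about (2.6, 5.6) to (5.0, 4.4), a distance of √(2.4² + 1.2²) ≈ 2.7.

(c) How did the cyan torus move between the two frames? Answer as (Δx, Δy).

(1.9, 0.8)

The cyan torus was at about (1.5, 6.2) and moved to about (3.4, 7.0).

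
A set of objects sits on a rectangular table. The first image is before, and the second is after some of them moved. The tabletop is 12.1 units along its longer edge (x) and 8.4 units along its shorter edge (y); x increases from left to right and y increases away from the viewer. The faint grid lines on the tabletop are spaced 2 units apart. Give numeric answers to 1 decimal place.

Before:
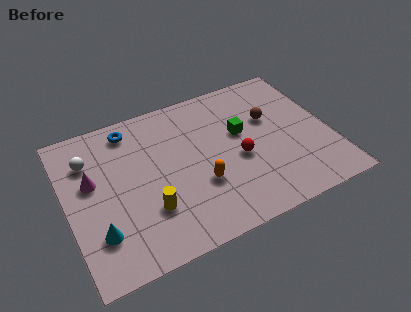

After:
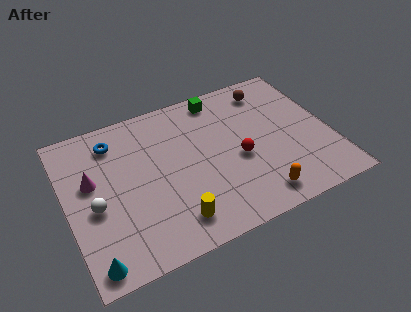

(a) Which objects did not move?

the magenta cone and the red sphere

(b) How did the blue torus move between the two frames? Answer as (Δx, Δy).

(-0.8, -0.4)

The blue torus started near (3.2, 7.2) and ended near (2.4, 6.8).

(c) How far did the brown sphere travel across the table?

1.7

The brown sphere was near (9.5, 5.3) before and (9.7, 7.0) after, so it travelled √(0.2² + 1.7²) ≈ 1.7 units.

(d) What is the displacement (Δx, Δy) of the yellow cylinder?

(1.0, -1.0)

From the two frames, the yellow cylinder sits at roughly (3.5, 2.5) before and (4.5, 1.5) after.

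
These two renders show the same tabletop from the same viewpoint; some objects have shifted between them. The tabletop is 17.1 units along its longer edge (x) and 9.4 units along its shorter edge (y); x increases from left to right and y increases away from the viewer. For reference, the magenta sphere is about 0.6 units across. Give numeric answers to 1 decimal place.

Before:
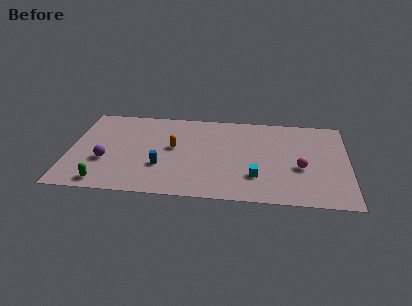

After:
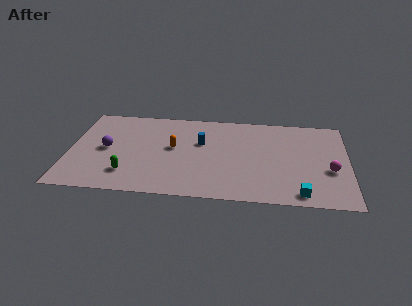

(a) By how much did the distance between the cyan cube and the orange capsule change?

+3.1

They were about 5.7 units apart before and 8.8 after — 3.1 units further apart.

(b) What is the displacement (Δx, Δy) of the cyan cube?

(2.7, -1.5)

The cyan cube started near (11.5, 2.6) and ended near (14.2, 1.1).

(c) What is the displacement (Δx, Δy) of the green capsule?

(1.4, 1.1)

The green capsule started near (2.3, 1.1) and ended near (3.7, 2.2).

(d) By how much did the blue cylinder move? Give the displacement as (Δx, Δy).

(2.4, 2.8)

The blue cylinder started near (5.7, 3.1) and ended near (8.1, 5.9).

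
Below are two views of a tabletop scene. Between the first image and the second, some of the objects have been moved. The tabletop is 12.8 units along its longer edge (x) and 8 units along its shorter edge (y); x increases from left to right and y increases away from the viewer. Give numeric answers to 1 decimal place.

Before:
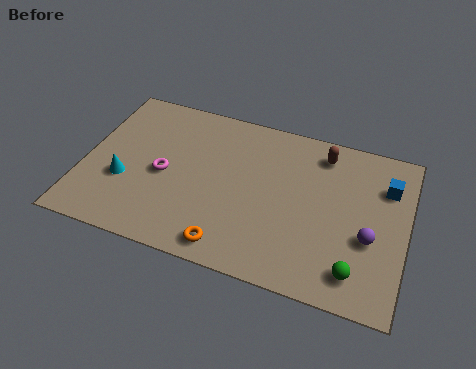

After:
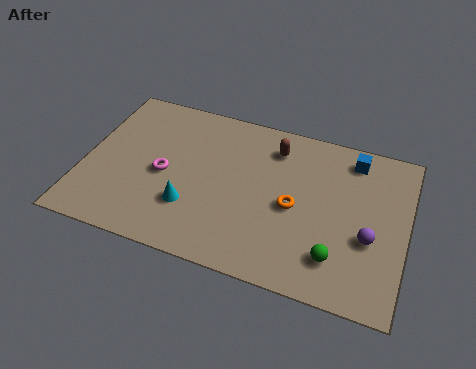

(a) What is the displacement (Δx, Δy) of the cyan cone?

(2.7, -0.5)

The cyan cone started near (1.7, 2.9) and ended near (4.4, 2.4).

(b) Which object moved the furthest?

the orange torus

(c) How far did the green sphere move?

0.9

The green sphere was near (11.0, 1.4) before and (10.2, 1.8) after, so it travelled √(0.8² + 0.4²) ≈ 0.9 units.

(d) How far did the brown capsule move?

1.9

From (9.3, 6.7) to (7.4, 6.4), the brown capsule covered √(1.9² + 0.3²) ≈ 1.9 units.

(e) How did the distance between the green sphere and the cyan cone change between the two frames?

-3.6

Before: roughly 9.4 units apart; after: 5.8. That's 3.6 units closer together.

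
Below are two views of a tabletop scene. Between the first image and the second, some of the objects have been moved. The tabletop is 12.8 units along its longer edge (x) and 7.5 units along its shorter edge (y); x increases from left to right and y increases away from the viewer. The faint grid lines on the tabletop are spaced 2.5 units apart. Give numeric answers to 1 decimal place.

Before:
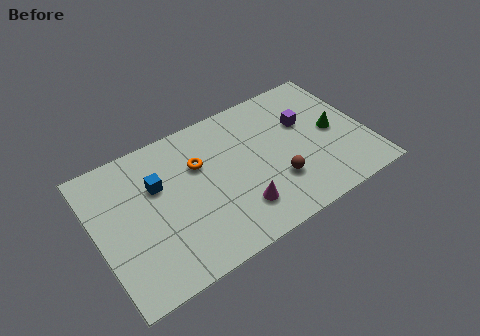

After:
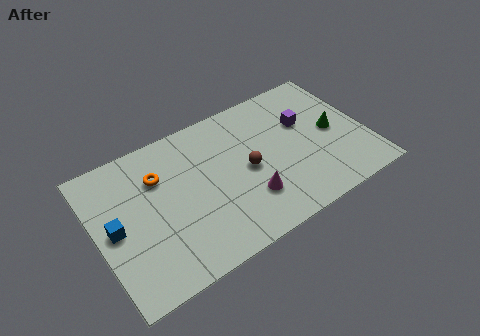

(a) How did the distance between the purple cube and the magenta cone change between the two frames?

-0.6

They were about 4.8 units apart before and 4.2 after — 0.6 units closer together.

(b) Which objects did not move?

the purple cube and the green cone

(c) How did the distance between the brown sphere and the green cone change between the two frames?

+0.9

Before: roughly 3.3 units apart; after: 4.2. That's 0.9 units further apart.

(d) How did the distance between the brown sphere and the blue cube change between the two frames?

+0.4

They were about 5.9 units apart before and 6.3 after — 0.4 units further apart.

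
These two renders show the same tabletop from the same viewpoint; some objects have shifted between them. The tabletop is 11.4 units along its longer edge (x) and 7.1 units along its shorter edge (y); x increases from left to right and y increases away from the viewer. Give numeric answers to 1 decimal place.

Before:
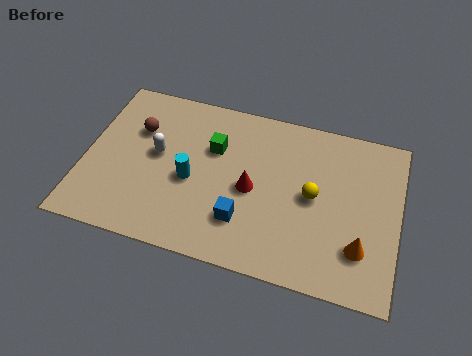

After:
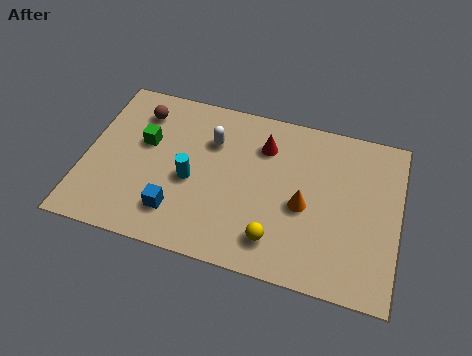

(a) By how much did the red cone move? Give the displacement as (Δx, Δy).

(0.3, 2.0)

The red cone started near (6.1, 3.3) and ended near (6.4, 5.3).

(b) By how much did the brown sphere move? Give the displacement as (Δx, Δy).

(0.0, 0.8)

The brown sphere started near (1.8, 4.8) and ended near (1.8, 5.6).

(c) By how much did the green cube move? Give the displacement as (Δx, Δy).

(-2.5, -0.4)

From the two frames, the green cube sits at roughly (4.6, 4.7) before and (2.1, 4.3) after.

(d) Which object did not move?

the cyan cylinder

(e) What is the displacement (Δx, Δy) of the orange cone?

(-2.1, 1.2)

The orange cone was at about (10.1, 1.9) and moved to about (8.0, 3.1).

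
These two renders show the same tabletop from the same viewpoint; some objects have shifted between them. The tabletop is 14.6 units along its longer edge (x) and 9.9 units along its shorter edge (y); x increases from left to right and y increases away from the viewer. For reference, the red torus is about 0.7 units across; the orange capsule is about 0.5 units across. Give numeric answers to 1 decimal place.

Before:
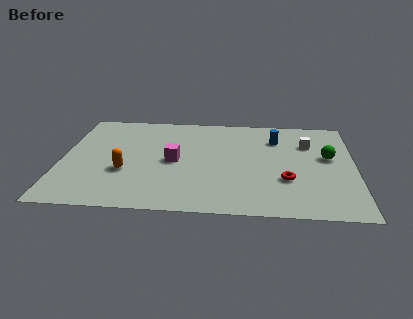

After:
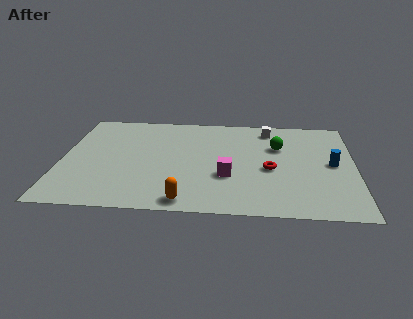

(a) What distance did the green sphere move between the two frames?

2.7

From (13.3, 5.7) to (10.8, 6.6), the green sphere covered √(2.5² + 0.9²) ≈ 2.7 units.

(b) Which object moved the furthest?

the orange capsule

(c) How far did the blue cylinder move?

3.7

The blue cylinder moved from about (10.7, 7.4) to (13.5, 5.0), a distance of √(2.8² + 2.4²) ≈ 3.7.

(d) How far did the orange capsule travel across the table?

4.0

The orange capsule was near (3.2, 3.6) before and (6.3, 1.0) after, so it travelled √(3.1² + 2.6²) ≈ 4.0 units.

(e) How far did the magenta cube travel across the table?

3.0

The magenta cube moved from about (5.6, 4.8) to (8.3, 3.5), a distance of √(2.7² + 1.3²) ≈ 3.0.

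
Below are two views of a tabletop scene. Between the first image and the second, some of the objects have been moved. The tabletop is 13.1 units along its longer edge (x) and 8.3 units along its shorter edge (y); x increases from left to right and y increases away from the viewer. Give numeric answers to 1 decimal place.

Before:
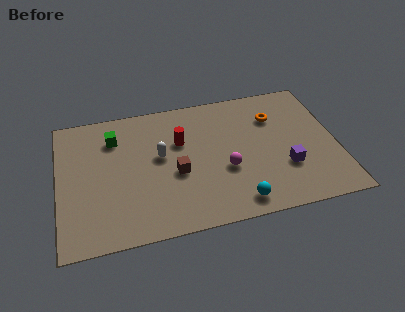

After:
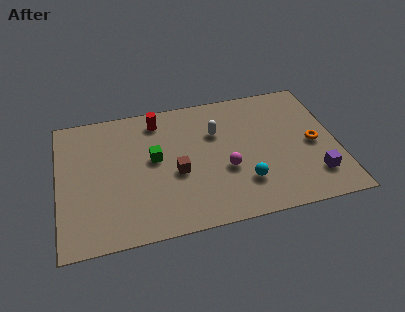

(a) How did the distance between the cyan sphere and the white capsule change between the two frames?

-1.4

The distance was about 5.0 in the first image and 3.6 in the second, so they moved 1.4 units closer together.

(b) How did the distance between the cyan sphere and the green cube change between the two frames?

-2.8

They were about 7.6 units apart before and 4.8 after — 2.8 units closer together.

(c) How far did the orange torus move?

2.7

The orange torus was near (10.3, 6.0) before and (12.0, 3.9) after, so it travelled √(1.7² + 2.1²) ≈ 2.7 units.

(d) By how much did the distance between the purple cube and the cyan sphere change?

+0.4

They were about 2.9 units apart before and 3.3 after — 0.4 units further apart.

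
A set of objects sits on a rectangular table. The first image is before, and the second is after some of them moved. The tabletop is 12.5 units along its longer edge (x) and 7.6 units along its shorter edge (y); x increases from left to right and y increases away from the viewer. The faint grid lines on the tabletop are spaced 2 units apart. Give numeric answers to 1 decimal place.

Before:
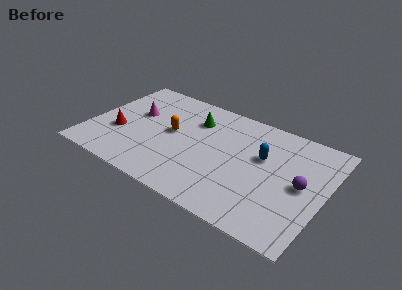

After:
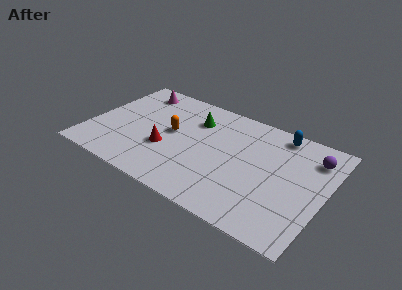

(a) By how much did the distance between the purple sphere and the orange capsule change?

+0.5

Before: roughly 7.0 units apart; after: 7.5. That's 0.5 units further apart.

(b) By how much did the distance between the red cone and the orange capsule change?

-1.7

The distance was about 3.0 in the first image and 1.3 in the second, so they moved 1.7 units closer together.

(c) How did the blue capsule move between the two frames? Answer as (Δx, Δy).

(0.6, 2.0)

From the two frames, the blue capsule sits at roughly (9.1, 4.7) before and (9.7, 6.7) after.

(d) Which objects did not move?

the orange capsule and the green cone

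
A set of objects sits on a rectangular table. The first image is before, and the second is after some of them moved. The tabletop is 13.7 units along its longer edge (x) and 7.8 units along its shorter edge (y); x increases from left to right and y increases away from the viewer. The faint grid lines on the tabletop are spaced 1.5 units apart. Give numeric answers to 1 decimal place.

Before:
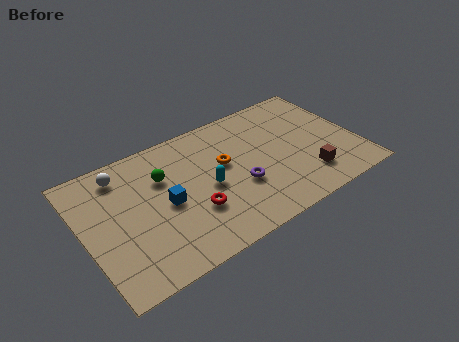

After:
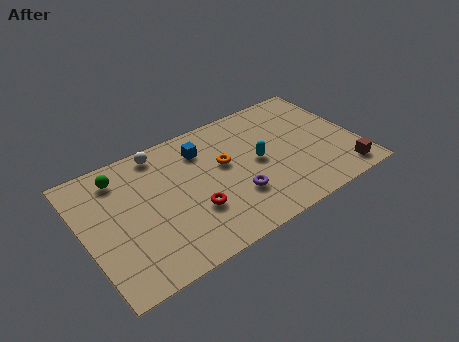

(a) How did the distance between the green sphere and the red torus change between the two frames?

+2.0

They were about 2.9 units apart before and 4.9 after — 2.0 units further apart.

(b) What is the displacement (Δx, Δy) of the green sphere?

(-2.0, 1.1)

The green sphere was at about (4.1, 5.3) and moved to about (2.1, 6.4).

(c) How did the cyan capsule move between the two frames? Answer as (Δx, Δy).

(2.6, 0.3)

The cyan capsule was at about (6.1, 3.6) and moved to about (8.7, 3.9).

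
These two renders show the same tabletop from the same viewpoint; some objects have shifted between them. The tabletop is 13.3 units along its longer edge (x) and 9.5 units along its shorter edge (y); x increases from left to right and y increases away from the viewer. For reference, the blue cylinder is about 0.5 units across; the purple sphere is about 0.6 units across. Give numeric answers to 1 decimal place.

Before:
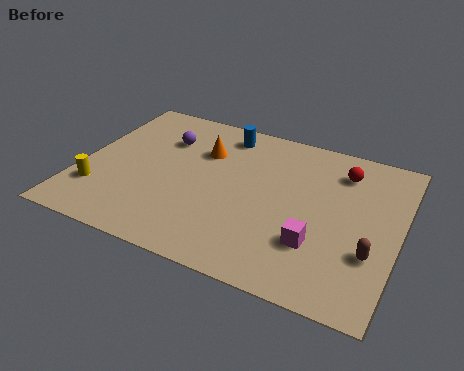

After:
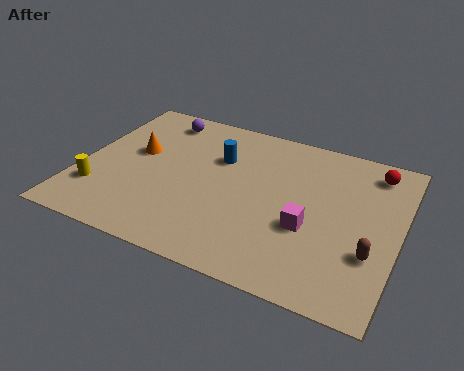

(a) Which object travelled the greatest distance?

the orange cone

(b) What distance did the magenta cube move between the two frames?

0.9

The magenta cube was near (10.1, 2.8) before and (9.7, 3.6) after, so it travelled √(0.4² + 0.8²) ≈ 0.9 units.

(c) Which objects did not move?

the brown capsule and the yellow cylinder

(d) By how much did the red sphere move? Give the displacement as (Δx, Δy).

(1.3, 0.5)

The red sphere was at about (10.7, 7.5) and moved to about (12.0, 8.0).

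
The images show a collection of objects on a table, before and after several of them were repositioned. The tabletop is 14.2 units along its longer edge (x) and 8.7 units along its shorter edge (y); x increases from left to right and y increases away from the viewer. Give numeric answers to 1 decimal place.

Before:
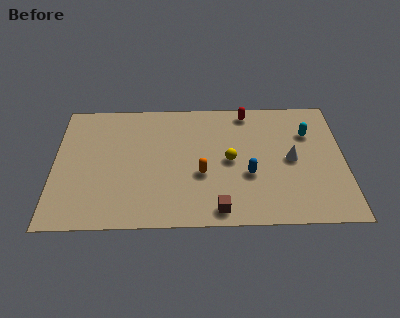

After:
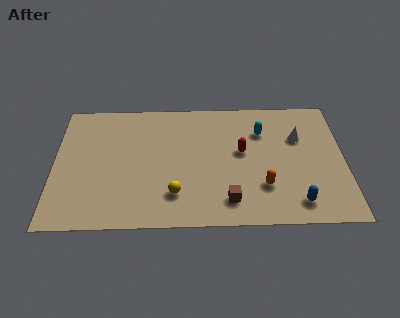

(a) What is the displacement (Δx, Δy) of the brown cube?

(0.5, 0.6)

From the two frames, the brown cube sits at roughly (8.0, 1.0) before and (8.5, 1.6) after.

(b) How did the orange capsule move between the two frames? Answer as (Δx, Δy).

(3.0, -0.9)

The orange capsule was at about (7.2, 3.4) and moved to about (10.2, 2.5).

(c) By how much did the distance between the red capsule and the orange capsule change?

-2.3

The distance was about 4.9 in the first image and 2.6 in the second, so they moved 2.3 units closer together.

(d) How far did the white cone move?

1.6

The white cone was near (11.6, 4.3) before and (12.0, 5.8) after, so it travelled √(0.4² + 1.5²) ≈ 1.6 units.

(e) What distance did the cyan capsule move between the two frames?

2.3

The cyan capsule was near (12.5, 6.1) before and (10.2, 6.3) after, so it travelled √(2.3² + 0.2²) ≈ 2.3 units.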